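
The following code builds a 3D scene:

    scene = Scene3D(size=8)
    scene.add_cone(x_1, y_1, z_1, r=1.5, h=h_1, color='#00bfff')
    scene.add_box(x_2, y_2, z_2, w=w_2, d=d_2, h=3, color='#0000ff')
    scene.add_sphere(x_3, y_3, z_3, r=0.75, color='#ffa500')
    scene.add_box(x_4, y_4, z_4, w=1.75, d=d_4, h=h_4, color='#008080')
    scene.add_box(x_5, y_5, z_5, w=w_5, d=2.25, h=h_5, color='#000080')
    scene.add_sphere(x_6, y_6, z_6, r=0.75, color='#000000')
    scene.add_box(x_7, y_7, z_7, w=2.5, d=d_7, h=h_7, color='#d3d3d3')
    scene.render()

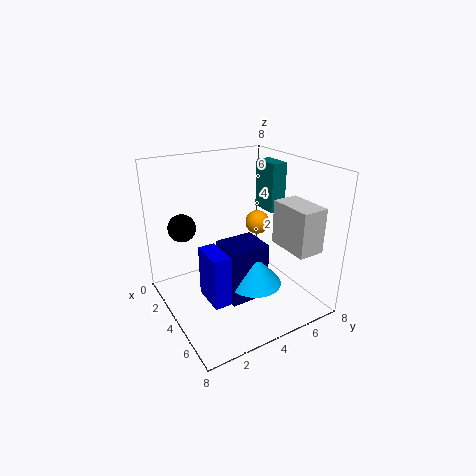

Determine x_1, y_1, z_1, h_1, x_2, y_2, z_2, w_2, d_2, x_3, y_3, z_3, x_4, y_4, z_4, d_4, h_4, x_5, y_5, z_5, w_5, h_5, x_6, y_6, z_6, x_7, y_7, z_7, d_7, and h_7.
x_1 = 5; y_1 = 4.5; z_1 = 1.5; h_1 = 1.75; x_2 = 3; y_2 = 2; z_2 = 0.5; w_2 = 2; d_2 = 1; x_3 = 2.25; y_3 = 6.5; z_3 = 3.75; x_4 = 1.25; y_4 = 7; z_4 = 4.5; d_4 = 1; h_4 = 3; x_5 = 3.25; y_5 = 3; z_5 = 0.5; w_5 = 2; h_5 = 3.25; x_6 = 2.75; y_6 = 1.25; z_6 = 4.75; x_7 = 4.5; y_7 = 6; z_7 = 3.5; d_7 = 1.5; h_7 = 2.5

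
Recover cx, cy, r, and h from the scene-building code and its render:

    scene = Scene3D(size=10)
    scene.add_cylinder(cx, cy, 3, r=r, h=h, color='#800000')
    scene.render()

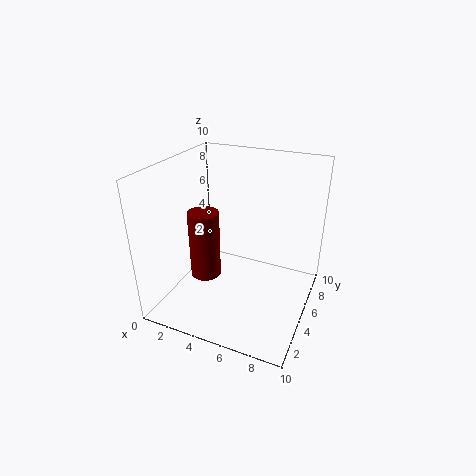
cx = 3.5
cy = 3
r = 1
h = 4.5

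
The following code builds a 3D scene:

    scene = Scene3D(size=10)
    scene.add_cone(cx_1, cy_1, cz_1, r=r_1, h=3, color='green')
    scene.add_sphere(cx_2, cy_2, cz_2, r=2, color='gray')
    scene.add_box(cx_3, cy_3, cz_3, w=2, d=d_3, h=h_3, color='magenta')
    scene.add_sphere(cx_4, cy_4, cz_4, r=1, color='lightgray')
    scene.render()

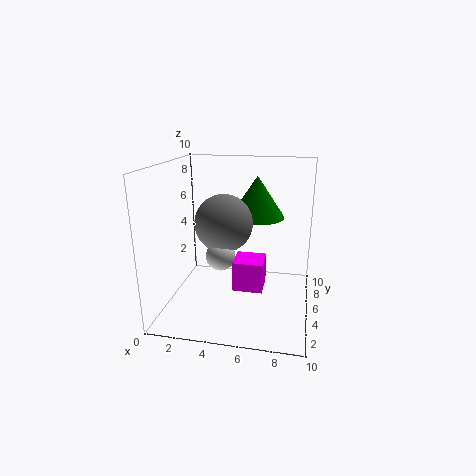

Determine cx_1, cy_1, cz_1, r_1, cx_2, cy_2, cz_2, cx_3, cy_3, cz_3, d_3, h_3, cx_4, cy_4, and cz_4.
cx_1 = 6
cy_1 = 7
cz_1 = 6
r_1 = 2
cx_2 = 4
cy_2 = 5
cz_2 = 6
cx_3 = 5
cy_3 = 3
cz_3 = 2
d_3 = 2
h_3 = 2
cx_4 = 4
cy_4 = 4
cz_4 = 4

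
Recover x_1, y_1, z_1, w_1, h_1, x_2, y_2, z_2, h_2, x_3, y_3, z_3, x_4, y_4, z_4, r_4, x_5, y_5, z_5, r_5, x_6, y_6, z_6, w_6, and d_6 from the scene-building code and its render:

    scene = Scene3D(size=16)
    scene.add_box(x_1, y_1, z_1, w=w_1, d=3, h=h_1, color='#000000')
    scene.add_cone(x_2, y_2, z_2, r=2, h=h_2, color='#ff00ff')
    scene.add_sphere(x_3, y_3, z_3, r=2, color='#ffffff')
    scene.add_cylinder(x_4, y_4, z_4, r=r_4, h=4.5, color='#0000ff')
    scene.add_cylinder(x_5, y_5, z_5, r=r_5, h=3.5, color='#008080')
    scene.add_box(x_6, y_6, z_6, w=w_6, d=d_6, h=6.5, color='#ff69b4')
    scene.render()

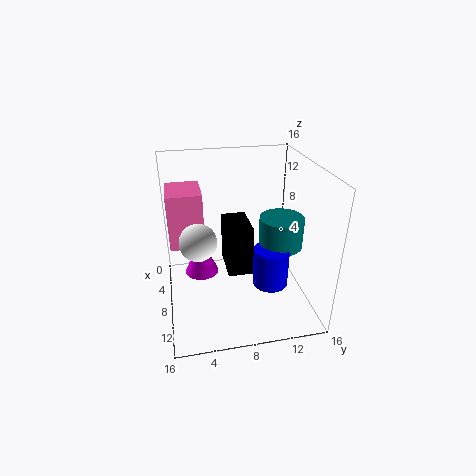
x_1 = 2.5; y_1 = 7; z_1 = 2.5; w_1 = 5; h_1 = 6; x_2 = 5.5; y_2 = 4; z_2 = 2.5; h_2 = 4.5; x_3 = 9; y_3 = 3.5; z_3 = 8.5; x_4 = 9.5; y_4 = 11.5; z_4 = 2.5; r_4 = 2; x_5 = 8; y_5 = 13; z_5 = 6.5; r_5 = 2.5; x_6 = 1; y_6 = 0.5; z_6 = 6; w_6 = 5; d_6 = 4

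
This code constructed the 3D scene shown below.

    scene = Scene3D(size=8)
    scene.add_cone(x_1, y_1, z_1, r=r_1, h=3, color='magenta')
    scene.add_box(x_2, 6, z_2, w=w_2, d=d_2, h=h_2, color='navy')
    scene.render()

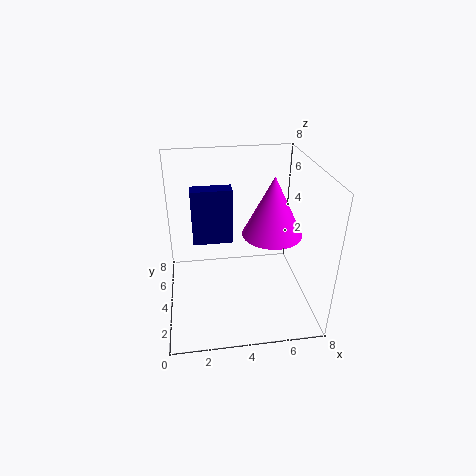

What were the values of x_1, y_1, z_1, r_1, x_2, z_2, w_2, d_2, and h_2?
x_1 = 5.5, y_1 = 2.5, z_1 = 5, r_1 = 1.5, x_2 = 1.5, z_2 = 2.5, w_2 = 2.5, d_2 = 1, h_2 = 3.5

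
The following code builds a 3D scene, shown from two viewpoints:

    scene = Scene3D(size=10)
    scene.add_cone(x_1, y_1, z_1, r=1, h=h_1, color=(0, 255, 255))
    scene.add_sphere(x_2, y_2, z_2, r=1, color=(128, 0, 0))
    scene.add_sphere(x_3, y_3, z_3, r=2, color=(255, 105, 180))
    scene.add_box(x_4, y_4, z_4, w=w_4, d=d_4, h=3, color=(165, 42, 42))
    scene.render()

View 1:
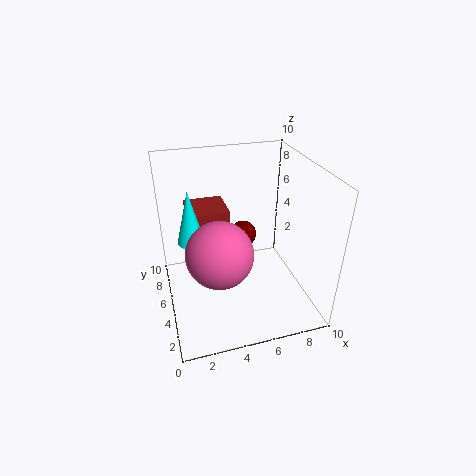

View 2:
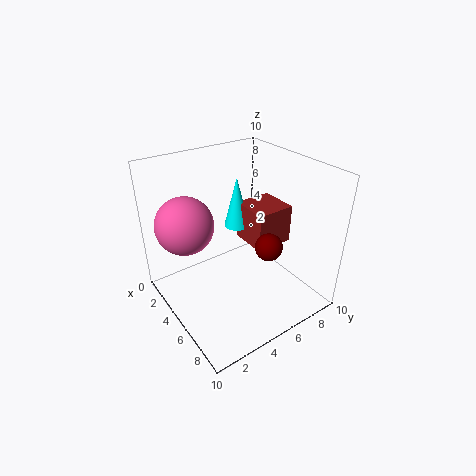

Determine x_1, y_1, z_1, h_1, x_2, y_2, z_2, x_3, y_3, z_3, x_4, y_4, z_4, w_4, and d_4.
x_1 = 2, y_1 = 7, z_1 = 4, h_1 = 4, x_2 = 6, y_2 = 7, z_2 = 4, x_3 = 3, y_3 = 2, z_3 = 6, x_4 = 2, y_4 = 7, z_4 = 3, w_4 = 3, d_4 = 3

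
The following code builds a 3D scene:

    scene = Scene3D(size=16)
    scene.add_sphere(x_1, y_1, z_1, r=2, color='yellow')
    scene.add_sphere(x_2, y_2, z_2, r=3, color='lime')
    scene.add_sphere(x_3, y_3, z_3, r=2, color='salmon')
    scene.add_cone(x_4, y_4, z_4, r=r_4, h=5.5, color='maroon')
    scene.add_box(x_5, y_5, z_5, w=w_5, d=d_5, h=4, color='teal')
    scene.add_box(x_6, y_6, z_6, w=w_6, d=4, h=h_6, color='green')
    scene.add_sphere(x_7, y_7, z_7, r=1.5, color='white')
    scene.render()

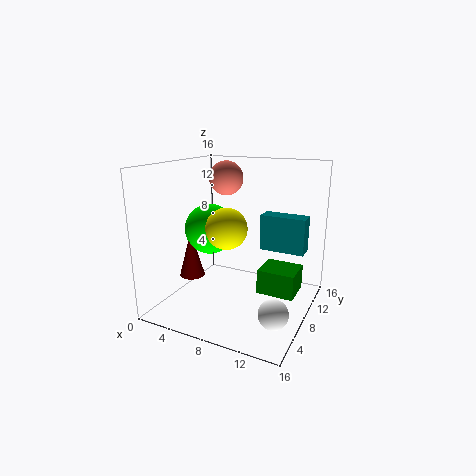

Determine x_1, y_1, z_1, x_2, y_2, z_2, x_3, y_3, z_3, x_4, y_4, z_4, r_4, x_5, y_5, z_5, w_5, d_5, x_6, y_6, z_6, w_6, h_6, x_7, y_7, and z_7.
x_1 = 9
y_1 = 3.5
z_1 = 10.5
x_2 = 3.5
y_2 = 9.5
z_2 = 8
x_3 = 5
y_3 = 11
z_3 = 14
x_4 = 2
y_4 = 7.5
z_4 = 2.5
r_4 = 1.5
x_5 = 10
y_5 = 9.5
z_5 = 6.5
w_5 = 5
d_5 = 2
x_6 = 9.5
y_6 = 10
z_6 = 0.5
w_6 = 4.5
h_6 = 3
x_7 = 14
y_7 = 3.5
z_7 = 2.5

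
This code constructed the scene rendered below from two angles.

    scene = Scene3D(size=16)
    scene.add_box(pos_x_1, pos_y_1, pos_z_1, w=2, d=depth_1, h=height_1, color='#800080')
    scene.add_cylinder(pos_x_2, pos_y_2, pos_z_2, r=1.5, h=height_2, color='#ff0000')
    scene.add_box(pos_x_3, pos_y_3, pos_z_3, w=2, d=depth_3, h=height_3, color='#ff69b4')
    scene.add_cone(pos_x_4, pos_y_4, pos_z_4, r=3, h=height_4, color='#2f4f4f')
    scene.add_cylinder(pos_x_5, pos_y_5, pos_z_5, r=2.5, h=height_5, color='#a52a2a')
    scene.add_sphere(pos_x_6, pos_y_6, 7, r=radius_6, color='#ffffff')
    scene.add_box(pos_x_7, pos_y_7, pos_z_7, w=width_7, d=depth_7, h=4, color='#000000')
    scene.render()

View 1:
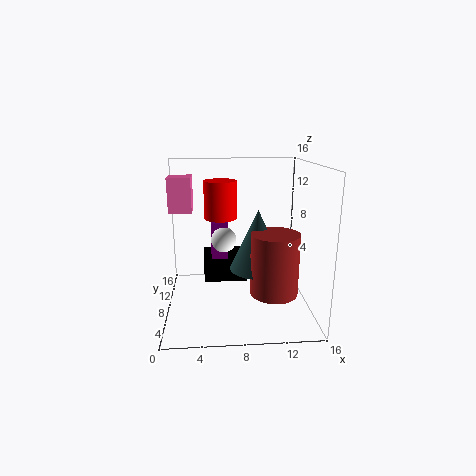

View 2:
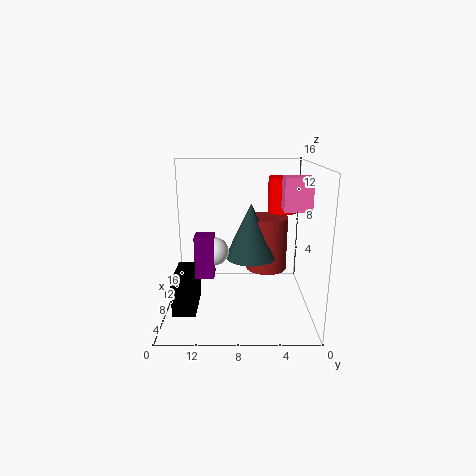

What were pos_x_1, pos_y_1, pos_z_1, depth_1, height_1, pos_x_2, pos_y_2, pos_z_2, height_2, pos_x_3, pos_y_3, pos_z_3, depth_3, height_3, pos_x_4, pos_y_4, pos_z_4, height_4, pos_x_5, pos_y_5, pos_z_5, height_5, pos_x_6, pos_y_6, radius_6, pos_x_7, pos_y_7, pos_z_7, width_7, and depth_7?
pos_x_1 = 5; pos_y_1 = 10.5; pos_z_1 = 4.5; depth_1 = 2; height_1 = 4.5; pos_x_2 = 6; pos_y_2 = 3.5; pos_z_2 = 11.5; height_2 = 3.5; pos_x_3 = 1.5; pos_y_3 = 1.5; pos_z_3 = 12.5; depth_3 = 2.5; height_3 = 3; pos_x_4 = 10; pos_y_4 = 6.5; pos_z_4 = 5; height_4 = 6.5; pos_x_5 = 11.5; pos_y_5 = 4.5; pos_z_5 = 3; height_5 = 6.5; pos_x_6 = 6.5; pos_y_6 = 10.5; radius_6 = 1.5; pos_x_7 = 4; pos_y_7 = 12.5; pos_z_7 = 0.5; width_7 = 5.5; depth_7 = 2.5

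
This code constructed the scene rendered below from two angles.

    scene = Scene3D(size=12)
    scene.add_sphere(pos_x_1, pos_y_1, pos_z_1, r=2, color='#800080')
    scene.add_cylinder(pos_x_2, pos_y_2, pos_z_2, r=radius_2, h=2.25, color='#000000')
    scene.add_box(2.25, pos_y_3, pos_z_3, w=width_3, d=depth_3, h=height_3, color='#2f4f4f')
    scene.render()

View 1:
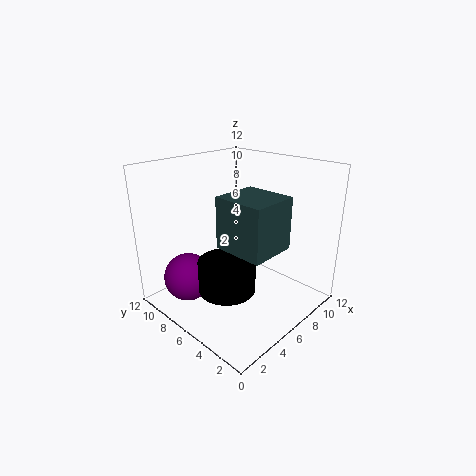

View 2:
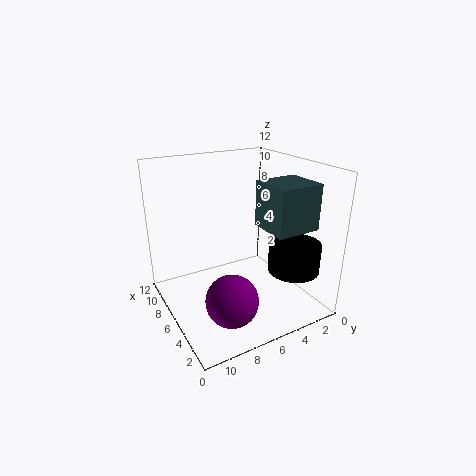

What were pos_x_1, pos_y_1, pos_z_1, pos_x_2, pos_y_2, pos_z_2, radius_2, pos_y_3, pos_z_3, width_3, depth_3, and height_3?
pos_x_1 = 2.5; pos_y_1 = 8.5; pos_z_1 = 2.75; pos_x_2 = 2; pos_y_2 = 3.25; pos_z_2 = 4.25; radius_2 = 2; pos_y_3 = 0.75; pos_z_3 = 7; width_3 = 3.5; depth_3 = 3.75; height_3 = 3.75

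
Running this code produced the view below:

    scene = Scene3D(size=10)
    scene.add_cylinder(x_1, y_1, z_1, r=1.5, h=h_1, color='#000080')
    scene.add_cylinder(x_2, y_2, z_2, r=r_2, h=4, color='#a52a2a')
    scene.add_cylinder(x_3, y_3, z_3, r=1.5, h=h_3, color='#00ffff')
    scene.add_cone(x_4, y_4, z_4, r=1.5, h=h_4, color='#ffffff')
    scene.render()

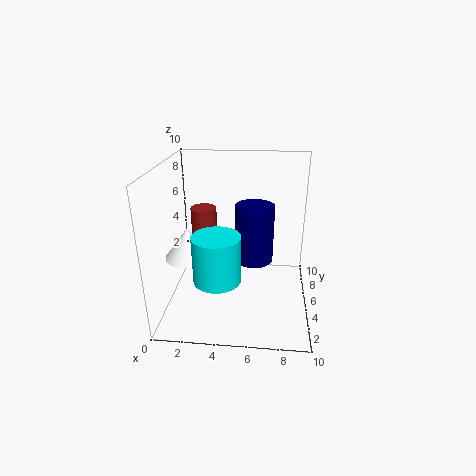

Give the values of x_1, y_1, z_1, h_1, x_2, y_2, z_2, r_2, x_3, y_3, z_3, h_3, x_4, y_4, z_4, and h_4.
x_1 = 6, y_1 = 7.5, z_1 = 2, h_1 = 4.5, x_2 = 2, y_2 = 8, z_2 = 2, r_2 = 1, x_3 = 4, y_3 = 2, z_3 = 3.5, h_3 = 3, x_4 = 2, y_4 = 3, z_4 = 4.5, h_4 = 2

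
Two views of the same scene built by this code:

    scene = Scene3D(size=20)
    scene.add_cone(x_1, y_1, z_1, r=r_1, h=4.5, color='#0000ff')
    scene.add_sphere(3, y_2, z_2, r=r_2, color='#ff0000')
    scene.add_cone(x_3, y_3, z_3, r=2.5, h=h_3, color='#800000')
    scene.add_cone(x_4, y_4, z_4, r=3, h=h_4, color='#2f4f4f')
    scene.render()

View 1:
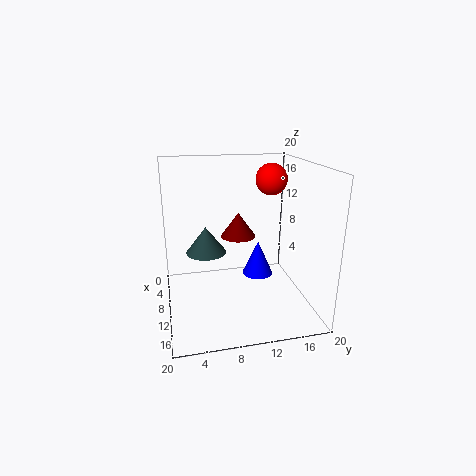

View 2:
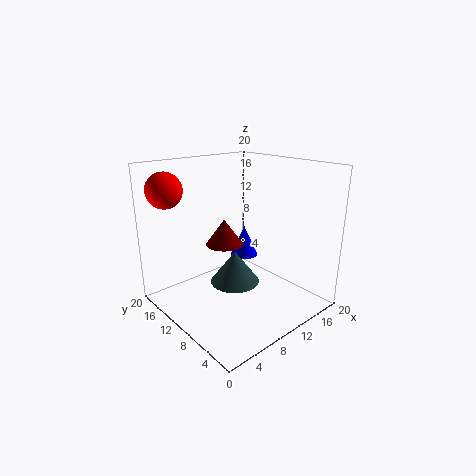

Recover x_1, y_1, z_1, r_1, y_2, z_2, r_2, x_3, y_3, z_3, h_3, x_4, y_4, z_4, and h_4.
x_1 = 13
y_1 = 12
z_1 = 6
r_1 = 2
y_2 = 17
z_2 = 16.5
r_2 = 2.5
x_3 = 8
y_3 = 10.5
z_3 = 9.5
h_3 = 3.5
x_4 = 6
y_4 = 6
z_4 = 6.5
h_4 = 4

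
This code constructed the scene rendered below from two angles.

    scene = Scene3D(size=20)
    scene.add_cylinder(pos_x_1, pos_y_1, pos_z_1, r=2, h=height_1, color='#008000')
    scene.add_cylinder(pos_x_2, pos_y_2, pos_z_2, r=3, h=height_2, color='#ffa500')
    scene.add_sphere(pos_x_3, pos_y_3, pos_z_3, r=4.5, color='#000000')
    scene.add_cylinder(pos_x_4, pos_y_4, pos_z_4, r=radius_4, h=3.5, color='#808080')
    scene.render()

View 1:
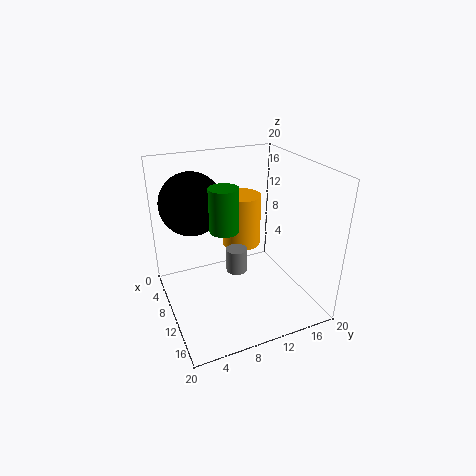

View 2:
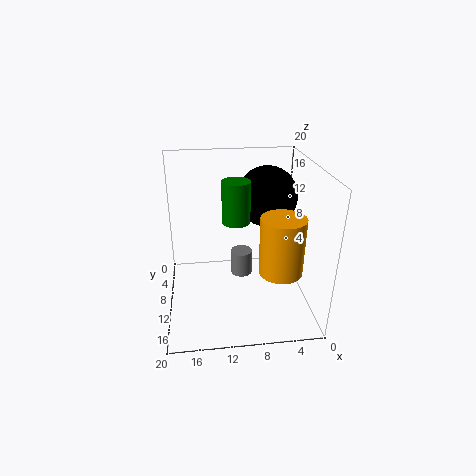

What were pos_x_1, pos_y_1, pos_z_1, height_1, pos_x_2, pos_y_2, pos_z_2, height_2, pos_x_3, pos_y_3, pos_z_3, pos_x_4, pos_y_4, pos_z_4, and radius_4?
pos_x_1 = 10; pos_y_1 = 8; pos_z_1 = 11.5; height_1 = 6; pos_x_2 = 4.5; pos_y_2 = 13; pos_z_2 = 6; height_2 = 8; pos_x_3 = 5; pos_y_3 = 5; pos_z_3 = 14; pos_x_4 = 9.5; pos_y_4 = 10; pos_z_4 = 4.5; radius_4 = 1.5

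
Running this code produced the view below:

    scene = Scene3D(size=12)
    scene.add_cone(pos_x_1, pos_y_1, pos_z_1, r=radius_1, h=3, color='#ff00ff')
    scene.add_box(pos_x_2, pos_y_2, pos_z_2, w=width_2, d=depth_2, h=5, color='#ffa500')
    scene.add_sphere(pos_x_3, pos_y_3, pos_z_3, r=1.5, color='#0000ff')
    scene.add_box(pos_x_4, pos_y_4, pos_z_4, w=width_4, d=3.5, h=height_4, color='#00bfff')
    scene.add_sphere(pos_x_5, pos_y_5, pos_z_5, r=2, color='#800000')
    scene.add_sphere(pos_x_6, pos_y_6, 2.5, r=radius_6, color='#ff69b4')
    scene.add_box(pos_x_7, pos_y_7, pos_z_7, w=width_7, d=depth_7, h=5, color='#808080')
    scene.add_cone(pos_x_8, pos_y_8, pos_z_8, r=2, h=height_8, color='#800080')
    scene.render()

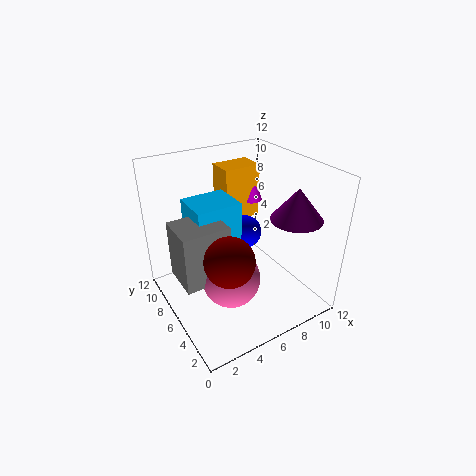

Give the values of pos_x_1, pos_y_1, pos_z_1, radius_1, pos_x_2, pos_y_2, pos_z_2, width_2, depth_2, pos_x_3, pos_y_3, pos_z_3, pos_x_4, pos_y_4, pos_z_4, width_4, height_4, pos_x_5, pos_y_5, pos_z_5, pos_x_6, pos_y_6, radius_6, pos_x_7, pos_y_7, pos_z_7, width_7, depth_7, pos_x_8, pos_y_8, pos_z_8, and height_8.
pos_x_1 = 10; pos_y_1 = 10; pos_z_1 = 7; radius_1 = 1; pos_x_2 = 7; pos_y_2 = 9.5; pos_z_2 = 5.5; width_2 = 3.5; depth_2 = 2.5; pos_x_3 = 8; pos_y_3 = 8; pos_z_3 = 5; pos_x_4 = 3; pos_y_4 = 7; pos_z_4 = 3; width_4 = 4; height_4 = 5.5; pos_x_5 = 4; pos_y_5 = 4; pos_z_5 = 5.5; pos_x_6 = 5; pos_y_6 = 5.5; radius_6 = 2.5; pos_x_7 = 1; pos_y_7 = 5.5; pos_z_7 = 2.5; width_7 = 4; depth_7 = 3.5; pos_x_8 = 9; pos_y_8 = 2.5; pos_z_8 = 8.5; height_8 = 2.5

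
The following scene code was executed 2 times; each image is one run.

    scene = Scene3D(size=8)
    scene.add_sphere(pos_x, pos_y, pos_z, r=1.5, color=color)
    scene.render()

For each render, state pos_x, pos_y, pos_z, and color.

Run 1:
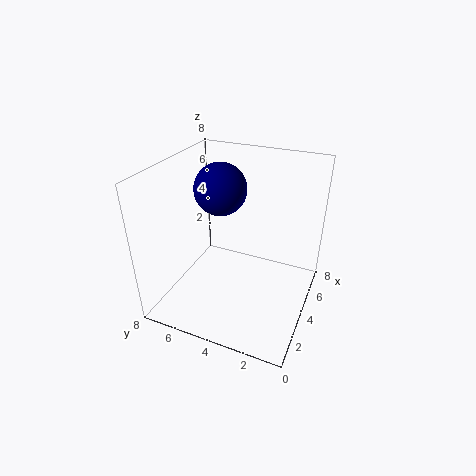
pos_x = 5, pos_y = 5.5, pos_z = 6.25, color = 'navy'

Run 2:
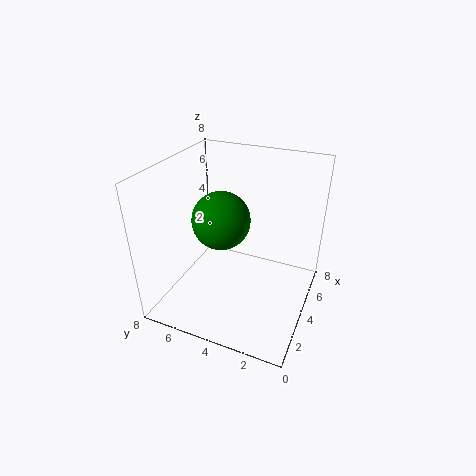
pos_x = 3, pos_y = 4.5, pos_z = 5.5, color = 'green'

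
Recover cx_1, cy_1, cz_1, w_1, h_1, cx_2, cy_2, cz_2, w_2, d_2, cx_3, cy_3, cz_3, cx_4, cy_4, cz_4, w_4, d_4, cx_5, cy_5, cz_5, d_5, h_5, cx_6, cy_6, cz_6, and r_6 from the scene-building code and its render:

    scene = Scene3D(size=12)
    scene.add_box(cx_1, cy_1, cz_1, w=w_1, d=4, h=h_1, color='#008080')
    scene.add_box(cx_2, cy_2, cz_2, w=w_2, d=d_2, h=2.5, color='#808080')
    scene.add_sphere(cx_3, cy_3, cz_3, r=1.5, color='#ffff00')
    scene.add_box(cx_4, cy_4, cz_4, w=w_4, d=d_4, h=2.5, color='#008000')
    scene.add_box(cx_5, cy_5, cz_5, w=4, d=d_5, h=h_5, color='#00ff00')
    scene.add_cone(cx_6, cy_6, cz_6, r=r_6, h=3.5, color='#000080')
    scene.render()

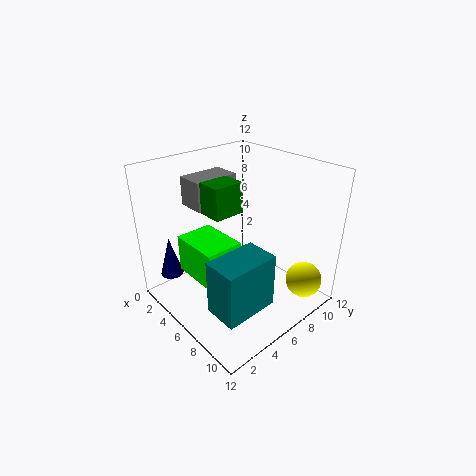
cx_1 = 9
cy_1 = 0.5
cz_1 = 3.5
w_1 = 2.5
h_1 = 4
cx_2 = 1
cy_2 = 4
cz_2 = 8
w_2 = 2.5
d_2 = 4
cx_3 = 10.5
cy_3 = 9.5
cz_3 = 2.5
cx_4 = 4.5
cy_4 = 3.5
cz_4 = 8.5
w_4 = 2
d_4 = 2.5
cx_5 = 4
cy_5 = 1.5
cz_5 = 4
d_5 = 3
h_5 = 3
cx_6 = 1.5
cy_6 = 2
cz_6 = 2
r_6 = 1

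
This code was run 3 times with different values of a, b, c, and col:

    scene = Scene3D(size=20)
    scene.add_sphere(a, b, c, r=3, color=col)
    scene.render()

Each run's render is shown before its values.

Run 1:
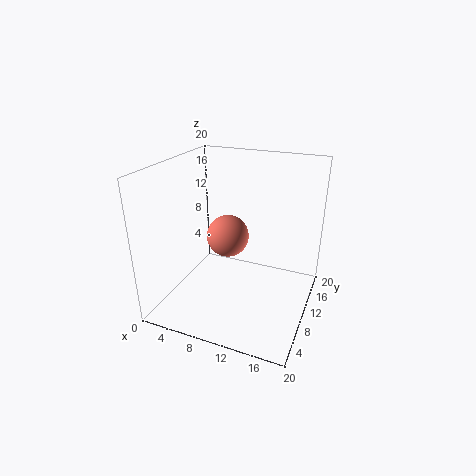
a = 8; b = 11; c = 9.5; col = 'salmon'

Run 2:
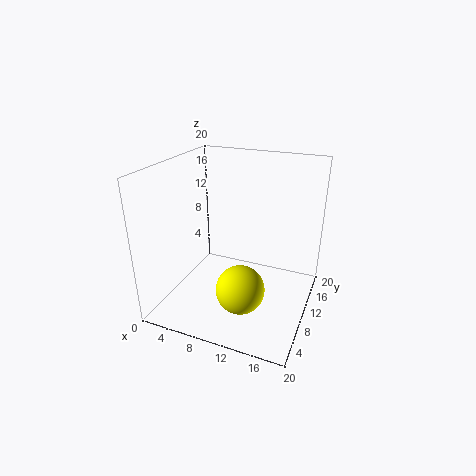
a = 13; b = 3.5; c = 6.5; col = 'yellow'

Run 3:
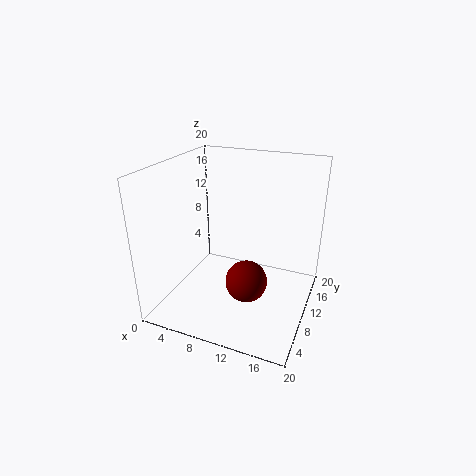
a = 11.5; b = 9.5; c = 3.5; col = 'maroon'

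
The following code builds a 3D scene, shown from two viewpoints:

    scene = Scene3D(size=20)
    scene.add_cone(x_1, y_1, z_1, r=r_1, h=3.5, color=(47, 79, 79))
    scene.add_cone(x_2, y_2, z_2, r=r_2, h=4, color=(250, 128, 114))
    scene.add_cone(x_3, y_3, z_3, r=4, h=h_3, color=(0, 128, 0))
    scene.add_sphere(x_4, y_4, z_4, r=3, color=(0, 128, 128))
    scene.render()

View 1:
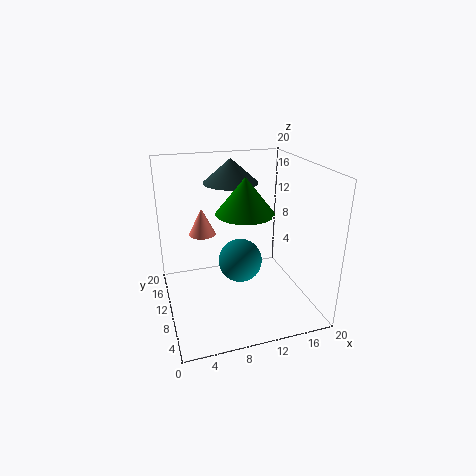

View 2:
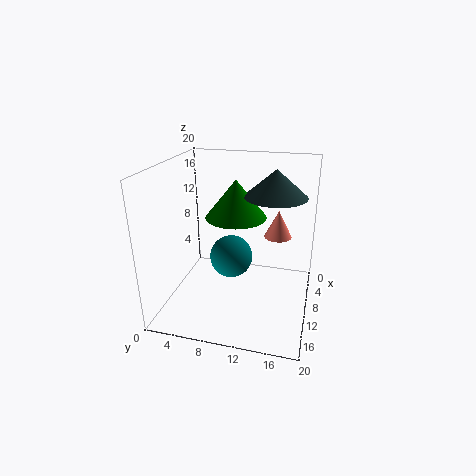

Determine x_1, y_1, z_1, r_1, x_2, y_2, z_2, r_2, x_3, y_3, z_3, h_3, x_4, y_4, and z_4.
x_1 = 10.5
y_1 = 15
z_1 = 16.5
r_1 = 4
x_2 = 6
y_2 = 15
z_2 = 9
r_2 = 2
x_3 = 11
y_3 = 10
z_3 = 13.5
h_3 = 5
x_4 = 10
y_4 = 9
z_4 = 7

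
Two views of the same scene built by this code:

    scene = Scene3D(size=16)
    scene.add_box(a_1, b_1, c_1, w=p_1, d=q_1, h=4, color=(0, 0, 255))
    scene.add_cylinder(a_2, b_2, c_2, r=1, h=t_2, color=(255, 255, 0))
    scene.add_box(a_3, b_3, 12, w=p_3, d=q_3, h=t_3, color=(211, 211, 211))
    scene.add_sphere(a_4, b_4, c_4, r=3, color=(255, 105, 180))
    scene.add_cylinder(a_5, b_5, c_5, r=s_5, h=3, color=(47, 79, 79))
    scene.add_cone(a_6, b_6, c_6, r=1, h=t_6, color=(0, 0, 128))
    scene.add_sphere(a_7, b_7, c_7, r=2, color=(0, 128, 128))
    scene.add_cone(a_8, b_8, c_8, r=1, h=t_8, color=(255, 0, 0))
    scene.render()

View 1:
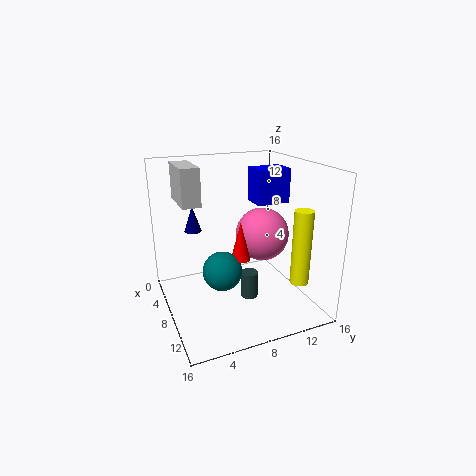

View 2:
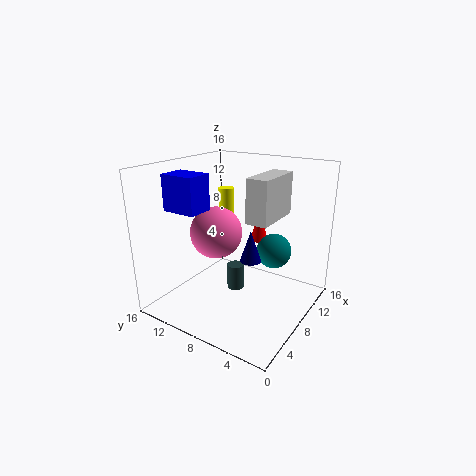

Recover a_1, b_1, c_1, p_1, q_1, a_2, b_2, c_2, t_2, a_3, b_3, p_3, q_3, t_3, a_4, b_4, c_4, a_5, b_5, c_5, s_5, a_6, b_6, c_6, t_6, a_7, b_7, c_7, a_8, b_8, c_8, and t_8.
a_1 = 4; b_1 = 11; c_1 = 11; p_1 = 3; q_1 = 4; a_2 = 13; b_2 = 13; c_2 = 4; t_2 = 8; a_3 = 3; b_3 = 2; p_3 = 5; q_3 = 2; t_3 = 4; a_4 = 8; b_4 = 11; c_4 = 8; a_5 = 9; b_5 = 9; c_5 = 1; s_5 = 1; a_6 = 4; b_6 = 4; c_6 = 8; t_6 = 3; a_7 = 11; b_7 = 5; c_7 = 6; a_8 = 11; b_8 = 7; c_8 = 7; t_8 = 4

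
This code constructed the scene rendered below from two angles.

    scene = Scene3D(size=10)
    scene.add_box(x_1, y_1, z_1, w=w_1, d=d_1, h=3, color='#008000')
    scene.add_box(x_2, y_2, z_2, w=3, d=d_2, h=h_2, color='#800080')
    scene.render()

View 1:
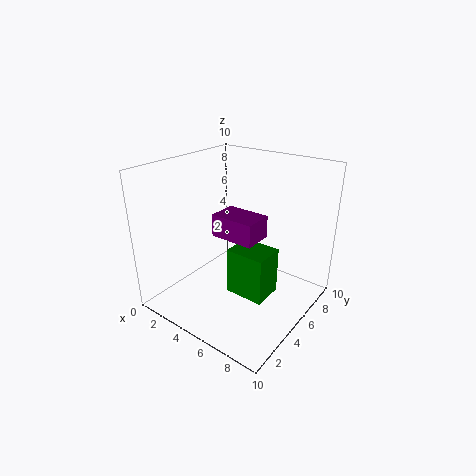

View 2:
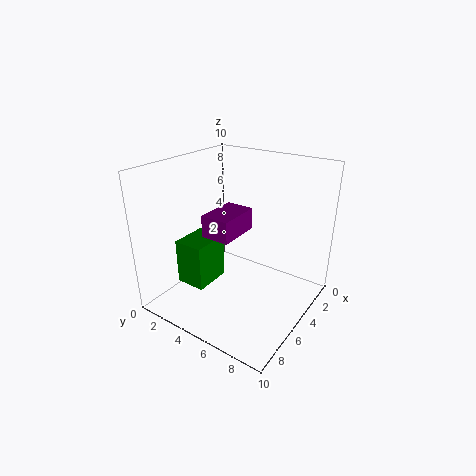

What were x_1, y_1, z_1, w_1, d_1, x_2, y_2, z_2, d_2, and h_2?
x_1 = 6; y_1 = 2.5; z_1 = 2.5; w_1 = 2.5; d_1 = 2; x_2 = 4; y_2 = 3.5; z_2 = 5.5; d_2 = 2; h_2 = 1.5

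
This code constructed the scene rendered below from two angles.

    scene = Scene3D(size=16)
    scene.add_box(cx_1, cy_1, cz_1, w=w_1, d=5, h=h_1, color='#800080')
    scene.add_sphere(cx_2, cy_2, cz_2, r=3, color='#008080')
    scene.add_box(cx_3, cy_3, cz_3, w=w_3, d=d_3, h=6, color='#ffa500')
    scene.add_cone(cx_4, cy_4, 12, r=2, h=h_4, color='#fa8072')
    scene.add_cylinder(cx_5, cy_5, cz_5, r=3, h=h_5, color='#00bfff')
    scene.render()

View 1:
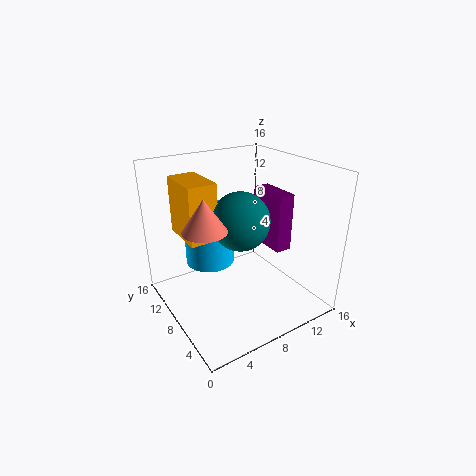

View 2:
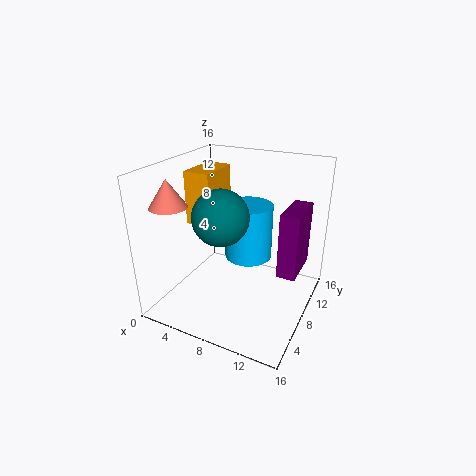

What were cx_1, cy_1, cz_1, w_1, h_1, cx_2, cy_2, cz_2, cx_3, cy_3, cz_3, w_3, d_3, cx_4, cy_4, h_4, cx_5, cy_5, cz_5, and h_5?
cx_1 = 13, cy_1 = 7, cz_1 = 5, w_1 = 2, h_1 = 7, cx_2 = 7, cy_2 = 6, cz_2 = 11, cx_3 = 2, cy_3 = 7, cz_3 = 9, w_3 = 3, d_3 = 5, cx_4 = 2, cy_4 = 4, h_4 = 3, cx_5 = 7, cy_5 = 13, cz_5 = 3, h_5 = 7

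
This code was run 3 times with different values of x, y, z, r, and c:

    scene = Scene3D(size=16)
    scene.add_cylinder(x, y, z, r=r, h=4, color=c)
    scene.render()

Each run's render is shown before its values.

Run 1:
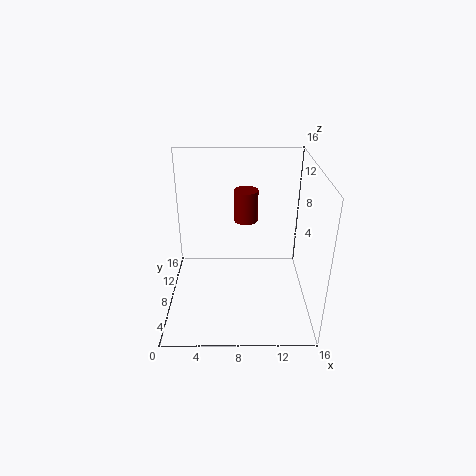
x = 9
y = 13.5
z = 7.5
r = 1.5
c = 'maroon'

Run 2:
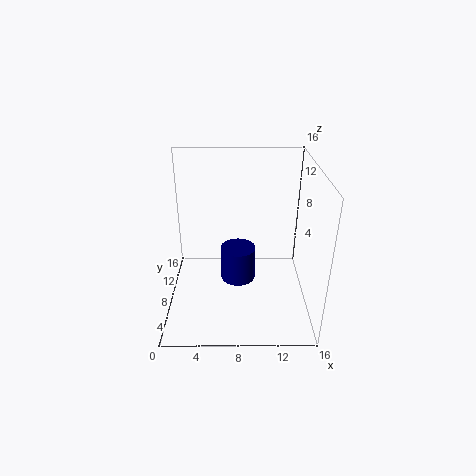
x = 8
y = 8.5
z = 2.5
r = 2
c = 'navy'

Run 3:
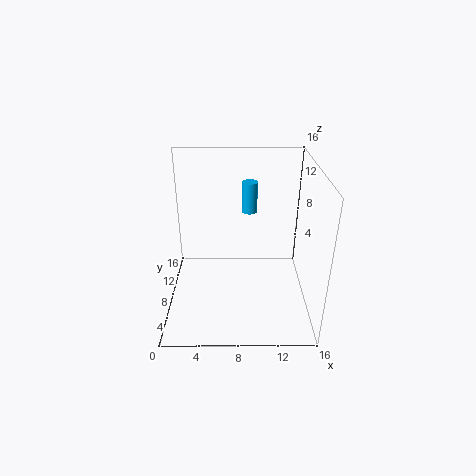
x = 9.5
y = 15
z = 8
r = 1
c = 'deepskyblue'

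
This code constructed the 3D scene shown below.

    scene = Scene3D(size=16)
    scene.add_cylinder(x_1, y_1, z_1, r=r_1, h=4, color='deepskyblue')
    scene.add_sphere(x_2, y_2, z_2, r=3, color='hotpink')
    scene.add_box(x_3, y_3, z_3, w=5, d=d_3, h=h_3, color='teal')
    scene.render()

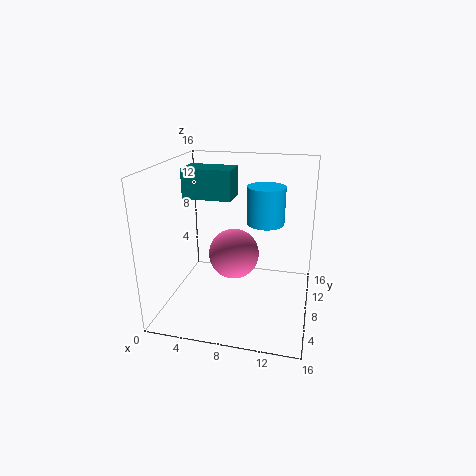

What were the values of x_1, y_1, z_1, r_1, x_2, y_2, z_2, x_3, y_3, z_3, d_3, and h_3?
x_1 = 11, y_1 = 8, z_1 = 10, r_1 = 2, x_2 = 7, y_2 = 10, z_2 = 5, x_3 = 3, y_3 = 5, z_3 = 13, d_3 = 3, h_3 = 3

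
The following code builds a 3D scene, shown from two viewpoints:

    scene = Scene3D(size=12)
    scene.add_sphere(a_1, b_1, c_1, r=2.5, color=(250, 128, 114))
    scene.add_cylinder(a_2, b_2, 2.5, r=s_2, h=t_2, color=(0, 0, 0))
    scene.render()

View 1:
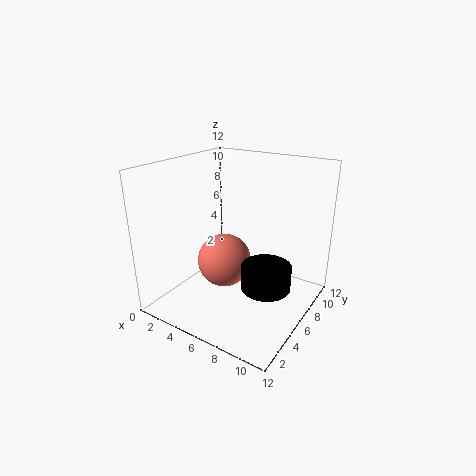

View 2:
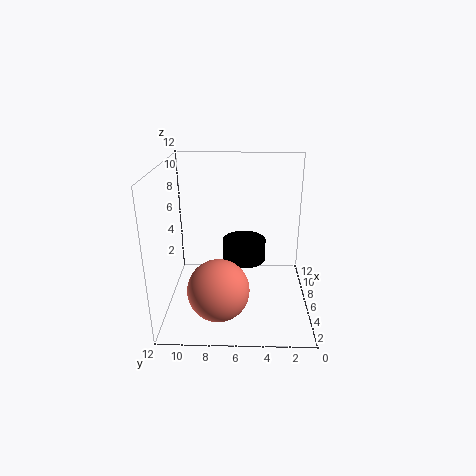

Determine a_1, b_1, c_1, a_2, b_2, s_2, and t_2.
a_1 = 3.5; b_1 = 7.5; c_1 = 2.5; a_2 = 9; b_2 = 5.5; s_2 = 2; t_2 = 2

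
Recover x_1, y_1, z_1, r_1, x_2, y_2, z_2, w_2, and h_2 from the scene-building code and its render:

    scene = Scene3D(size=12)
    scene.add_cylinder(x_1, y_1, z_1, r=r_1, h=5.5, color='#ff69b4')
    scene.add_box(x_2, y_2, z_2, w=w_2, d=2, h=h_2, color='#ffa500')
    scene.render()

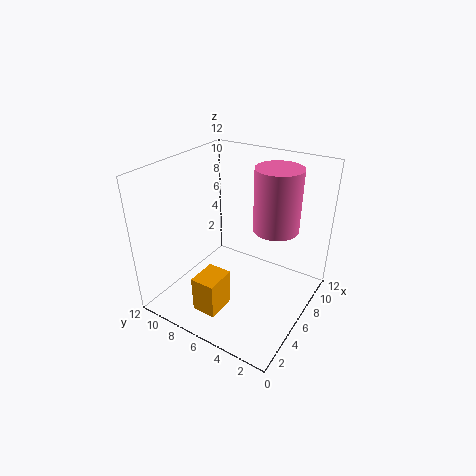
x_1 = 9
y_1 = 4
z_1 = 6
r_1 = 2
x_2 = 1.5
y_2 = 5.5
z_2 = 1
w_2 = 2.5
h_2 = 3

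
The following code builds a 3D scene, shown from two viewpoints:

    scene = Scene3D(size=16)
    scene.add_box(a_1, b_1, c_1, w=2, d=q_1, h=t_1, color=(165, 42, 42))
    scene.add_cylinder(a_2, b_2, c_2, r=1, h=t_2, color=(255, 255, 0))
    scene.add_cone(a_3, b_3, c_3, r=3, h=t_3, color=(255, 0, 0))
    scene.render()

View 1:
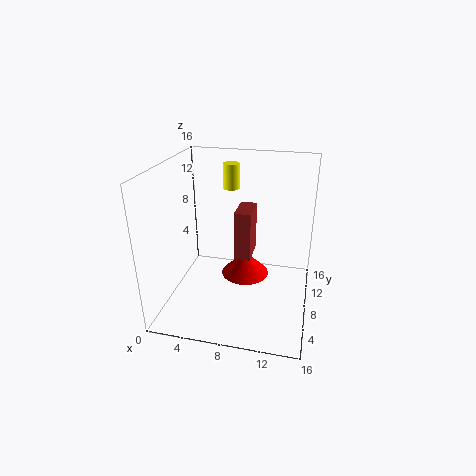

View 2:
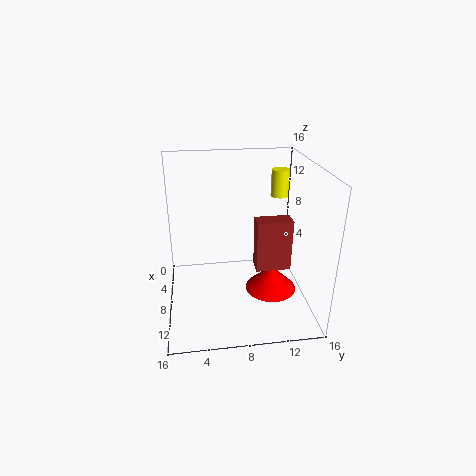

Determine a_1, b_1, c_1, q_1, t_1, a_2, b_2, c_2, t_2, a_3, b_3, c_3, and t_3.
a_1 = 7, b_1 = 10, c_1 = 4, q_1 = 4, t_1 = 6, a_2 = 6, b_2 = 13, c_2 = 12, t_2 = 3, a_3 = 8, b_3 = 12, c_3 = 1, t_3 = 3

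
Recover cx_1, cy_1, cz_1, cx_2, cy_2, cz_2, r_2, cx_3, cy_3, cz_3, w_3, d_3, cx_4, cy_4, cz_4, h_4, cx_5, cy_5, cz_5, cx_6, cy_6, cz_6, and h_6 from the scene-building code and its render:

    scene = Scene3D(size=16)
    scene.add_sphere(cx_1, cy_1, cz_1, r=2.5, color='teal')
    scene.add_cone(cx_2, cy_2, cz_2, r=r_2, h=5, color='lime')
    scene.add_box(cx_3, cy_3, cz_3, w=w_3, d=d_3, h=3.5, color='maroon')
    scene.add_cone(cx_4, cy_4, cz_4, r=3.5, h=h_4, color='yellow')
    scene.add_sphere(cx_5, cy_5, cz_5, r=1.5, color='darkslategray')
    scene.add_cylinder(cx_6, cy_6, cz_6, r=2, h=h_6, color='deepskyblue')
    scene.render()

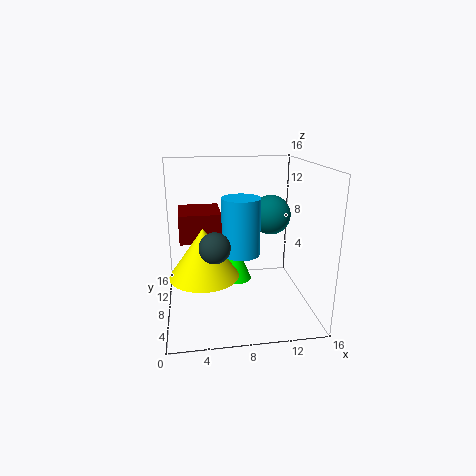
cx_1 = 13; cy_1 = 13; cz_1 = 9; cx_2 = 8.5; cy_2 = 13; cz_2 = 0.5; r_2 = 2; cx_3 = 1.5; cy_3 = 10.5; cz_3 = 6.5; w_3 = 5; d_3 = 5.5; cx_4 = 4; cy_4 = 4.5; cz_4 = 5.5; h_4 = 5; cx_5 = 5; cy_5 = 3; cz_5 = 9; cx_6 = 8; cy_6 = 6; cz_6 = 7; h_6 = 6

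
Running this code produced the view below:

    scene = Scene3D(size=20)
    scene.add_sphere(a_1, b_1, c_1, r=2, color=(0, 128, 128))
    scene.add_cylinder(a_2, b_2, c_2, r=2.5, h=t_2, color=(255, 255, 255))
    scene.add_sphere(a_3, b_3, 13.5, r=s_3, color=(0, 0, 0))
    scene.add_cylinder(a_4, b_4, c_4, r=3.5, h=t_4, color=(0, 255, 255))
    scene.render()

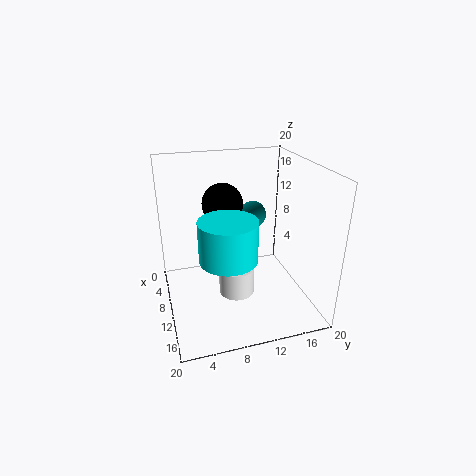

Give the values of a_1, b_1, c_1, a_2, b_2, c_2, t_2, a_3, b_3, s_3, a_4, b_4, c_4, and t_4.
a_1 = 6, b_1 = 13.5, c_1 = 11.5, a_2 = 11, b_2 = 9.5, c_2 = 2, t_2 = 4, a_3 = 5.5, b_3 = 9, s_3 = 3, a_4 = 16, b_4 = 7, c_4 = 10.5, t_4 = 5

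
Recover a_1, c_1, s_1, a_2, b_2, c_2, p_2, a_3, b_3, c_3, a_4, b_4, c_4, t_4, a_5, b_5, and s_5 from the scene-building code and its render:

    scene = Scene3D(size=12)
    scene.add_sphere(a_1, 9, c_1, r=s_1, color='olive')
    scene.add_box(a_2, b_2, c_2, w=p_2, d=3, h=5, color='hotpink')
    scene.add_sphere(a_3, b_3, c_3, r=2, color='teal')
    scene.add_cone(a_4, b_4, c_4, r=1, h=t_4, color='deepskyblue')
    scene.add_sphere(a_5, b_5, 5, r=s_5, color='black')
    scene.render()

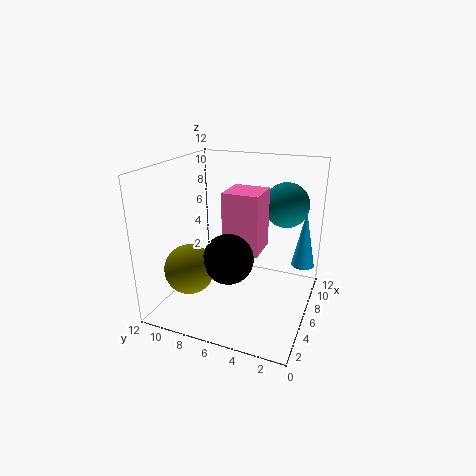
a_1 = 3, c_1 = 4, s_1 = 2, a_2 = 5, b_2 = 4, c_2 = 5, p_2 = 3, a_3 = 10, b_3 = 3, c_3 = 8, a_4 = 9, b_4 = 1, c_4 = 3, t_4 = 5, a_5 = 4, b_5 = 6, s_5 = 2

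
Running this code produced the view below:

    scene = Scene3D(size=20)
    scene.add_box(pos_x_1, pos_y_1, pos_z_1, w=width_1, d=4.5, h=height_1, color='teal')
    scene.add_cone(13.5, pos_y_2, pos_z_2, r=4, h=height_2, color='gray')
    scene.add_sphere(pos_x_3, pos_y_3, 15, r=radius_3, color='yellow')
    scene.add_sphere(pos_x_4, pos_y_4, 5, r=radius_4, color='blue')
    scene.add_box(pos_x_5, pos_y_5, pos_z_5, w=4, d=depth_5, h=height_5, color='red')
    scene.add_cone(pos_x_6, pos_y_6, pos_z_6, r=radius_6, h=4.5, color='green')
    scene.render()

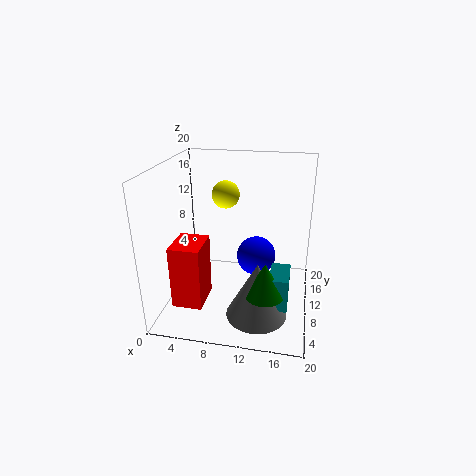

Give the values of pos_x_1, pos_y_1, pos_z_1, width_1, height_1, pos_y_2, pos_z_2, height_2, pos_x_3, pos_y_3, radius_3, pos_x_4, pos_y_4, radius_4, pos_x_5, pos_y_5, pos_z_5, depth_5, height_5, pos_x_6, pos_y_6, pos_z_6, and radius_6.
pos_x_1 = 15, pos_y_1 = 4, pos_z_1 = 3, width_1 = 2.5, height_1 = 4.5, pos_y_2 = 5, pos_z_2 = 1.5, height_2 = 7.5, pos_x_3 = 7.5, pos_y_3 = 13.5, radius_3 = 2, pos_x_4 = 12, pos_y_4 = 14.5, radius_4 = 3, pos_x_5 = 2.5, pos_y_5 = 3, pos_z_5 = 2.5, depth_5 = 5, height_5 = 8.5, pos_x_6 = 14.5, pos_y_6 = 4.5, pos_z_6 = 5, radius_6 = 2.5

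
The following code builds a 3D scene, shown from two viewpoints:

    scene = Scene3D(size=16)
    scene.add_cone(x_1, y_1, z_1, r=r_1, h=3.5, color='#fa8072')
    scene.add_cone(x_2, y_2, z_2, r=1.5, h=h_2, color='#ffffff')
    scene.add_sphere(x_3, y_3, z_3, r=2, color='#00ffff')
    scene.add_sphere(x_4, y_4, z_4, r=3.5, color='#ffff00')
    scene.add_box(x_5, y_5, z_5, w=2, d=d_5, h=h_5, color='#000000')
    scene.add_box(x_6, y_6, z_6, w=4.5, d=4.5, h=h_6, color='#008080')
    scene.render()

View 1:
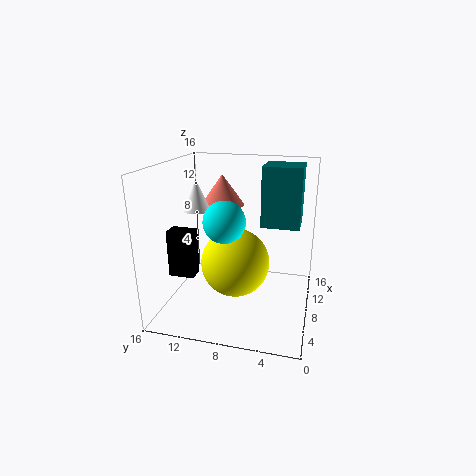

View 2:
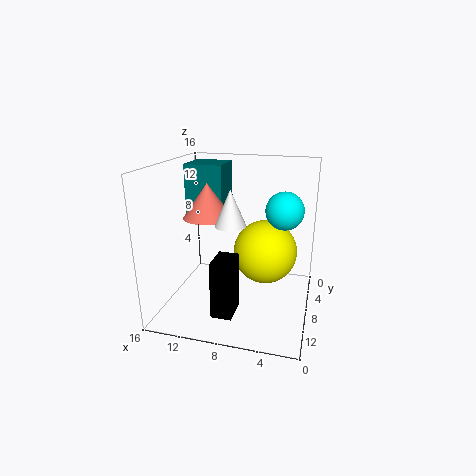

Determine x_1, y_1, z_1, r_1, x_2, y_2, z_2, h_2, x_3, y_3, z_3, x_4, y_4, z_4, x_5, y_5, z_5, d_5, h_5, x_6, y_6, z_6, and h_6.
x_1 = 10.5, y_1 = 10.5, z_1 = 11, r_1 = 2.5, x_2 = 7.5, y_2 = 12.5, z_2 = 11, h_2 = 3.5, x_3 = 3, y_3 = 8, z_3 = 11.5, x_4 = 5, y_4 = 7.5, z_4 = 6.5, x_5 = 6.5, y_5 = 13, z_5 = 3, d_5 = 3, h_5 = 5.5, x_6 = 10.5, y_6 = 1.5, z_6 = 8.5, h_6 = 7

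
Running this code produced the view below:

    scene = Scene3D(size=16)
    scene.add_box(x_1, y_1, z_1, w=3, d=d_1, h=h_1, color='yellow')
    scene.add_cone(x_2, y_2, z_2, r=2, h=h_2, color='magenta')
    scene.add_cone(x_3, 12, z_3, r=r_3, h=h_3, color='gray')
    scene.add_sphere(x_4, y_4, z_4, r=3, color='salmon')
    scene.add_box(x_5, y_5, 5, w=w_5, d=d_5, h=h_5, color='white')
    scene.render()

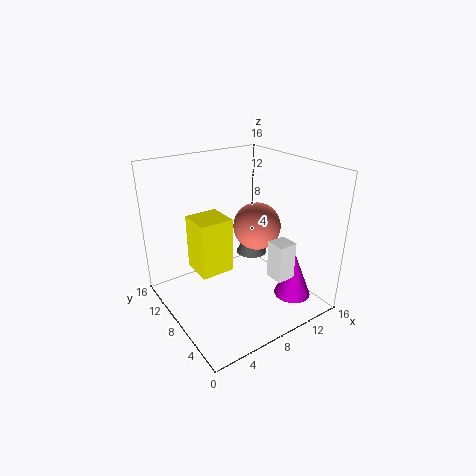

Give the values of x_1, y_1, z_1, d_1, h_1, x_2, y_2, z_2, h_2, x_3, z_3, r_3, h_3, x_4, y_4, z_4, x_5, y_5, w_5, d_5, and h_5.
x_1 = 1; y_1 = 3; z_1 = 8; d_1 = 3; h_1 = 5; x_2 = 12; y_2 = 3; z_2 = 2; h_2 = 5; x_3 = 13; z_3 = 3; r_3 = 2; h_3 = 4; x_4 = 13; y_4 = 11; z_4 = 7; x_5 = 9; y_5 = 2; w_5 = 2; d_5 = 2; h_5 = 4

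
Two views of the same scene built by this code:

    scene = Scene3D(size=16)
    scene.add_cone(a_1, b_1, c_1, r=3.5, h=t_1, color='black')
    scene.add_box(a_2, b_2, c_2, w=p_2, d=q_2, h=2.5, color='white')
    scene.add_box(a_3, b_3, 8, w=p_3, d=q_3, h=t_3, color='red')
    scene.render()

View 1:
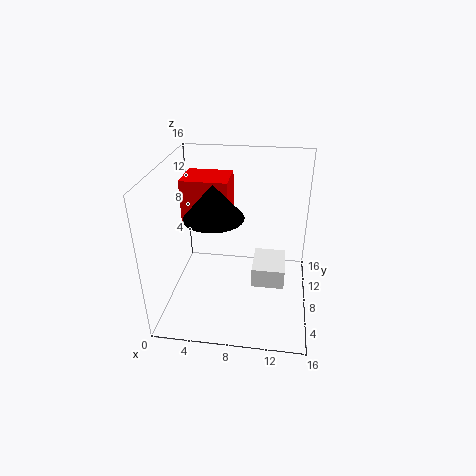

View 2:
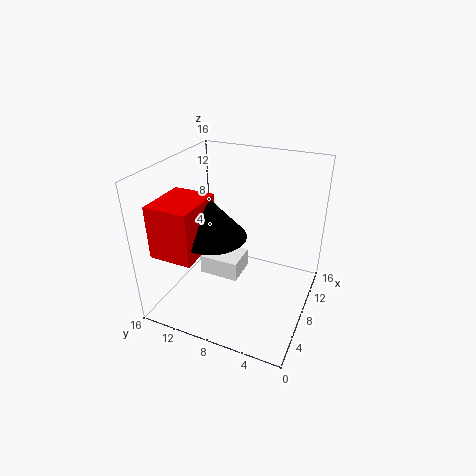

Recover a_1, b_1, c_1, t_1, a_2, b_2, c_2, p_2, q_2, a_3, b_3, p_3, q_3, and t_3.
a_1 = 5; b_1 = 9.5; c_1 = 9.5; t_1 = 4; a_2 = 9.5; b_2 = 9; c_2 = 0.5; p_2 = 4; q_2 = 5; a_3 = 1; b_3 = 10; p_3 = 5.5; q_3 = 4.5; t_3 = 5.5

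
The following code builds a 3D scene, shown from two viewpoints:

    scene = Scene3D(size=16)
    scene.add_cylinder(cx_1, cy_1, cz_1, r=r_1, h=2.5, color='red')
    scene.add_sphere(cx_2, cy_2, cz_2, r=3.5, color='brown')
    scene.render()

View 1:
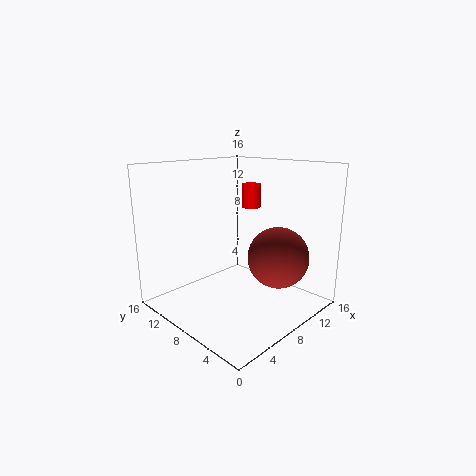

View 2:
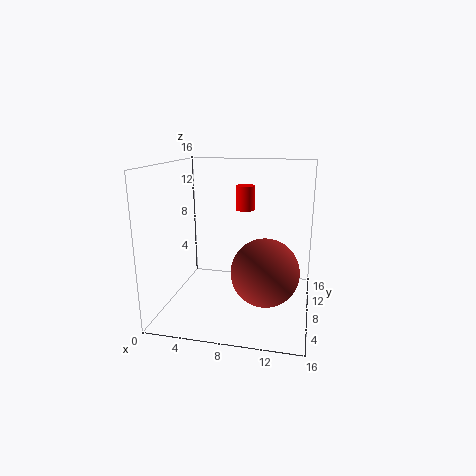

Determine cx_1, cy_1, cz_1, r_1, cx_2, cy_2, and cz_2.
cx_1 = 9
cy_1 = 7
cz_1 = 11.5
r_1 = 1
cx_2 = 11.5
cy_2 = 5
cz_2 = 5.5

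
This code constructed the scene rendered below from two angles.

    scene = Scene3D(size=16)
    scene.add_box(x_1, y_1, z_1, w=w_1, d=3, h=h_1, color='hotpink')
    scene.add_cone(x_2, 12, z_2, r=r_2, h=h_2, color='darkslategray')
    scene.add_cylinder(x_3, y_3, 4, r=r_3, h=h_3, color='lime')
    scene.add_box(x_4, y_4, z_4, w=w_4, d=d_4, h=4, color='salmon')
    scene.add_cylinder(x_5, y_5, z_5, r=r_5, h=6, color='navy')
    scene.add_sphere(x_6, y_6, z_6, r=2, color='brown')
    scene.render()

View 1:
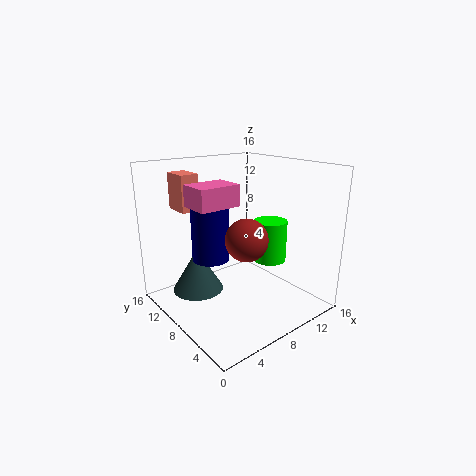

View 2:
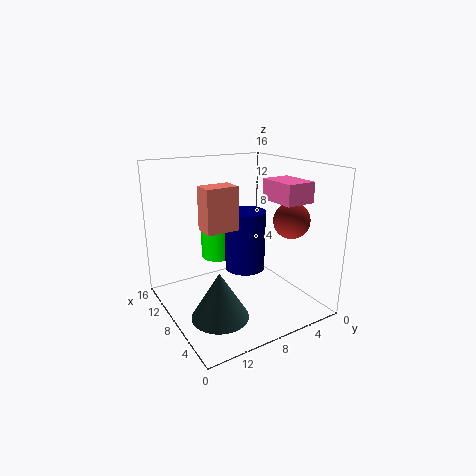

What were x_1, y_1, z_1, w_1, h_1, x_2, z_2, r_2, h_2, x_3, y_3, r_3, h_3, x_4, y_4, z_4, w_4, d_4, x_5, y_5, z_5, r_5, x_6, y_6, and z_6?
x_1 = 1
y_1 = 4
z_1 = 13
w_1 = 4
h_1 = 2
x_2 = 5
z_2 = 1
r_2 = 3
h_2 = 5
x_3 = 13
y_3 = 8
r_3 = 2
h_3 = 5
x_4 = 3
y_4 = 11
z_4 = 11
w_4 = 2
d_4 = 3
x_5 = 5
y_5 = 9
z_5 = 6
r_5 = 2
x_6 = 5
y_6 = 3
z_6 = 10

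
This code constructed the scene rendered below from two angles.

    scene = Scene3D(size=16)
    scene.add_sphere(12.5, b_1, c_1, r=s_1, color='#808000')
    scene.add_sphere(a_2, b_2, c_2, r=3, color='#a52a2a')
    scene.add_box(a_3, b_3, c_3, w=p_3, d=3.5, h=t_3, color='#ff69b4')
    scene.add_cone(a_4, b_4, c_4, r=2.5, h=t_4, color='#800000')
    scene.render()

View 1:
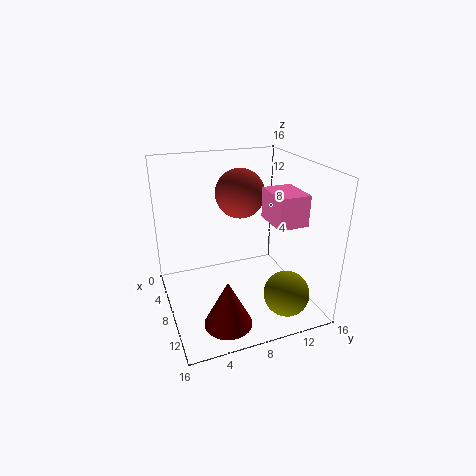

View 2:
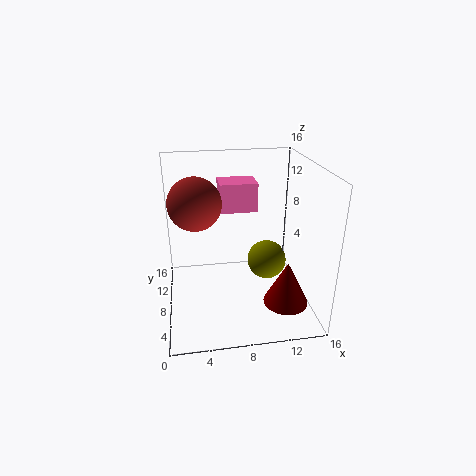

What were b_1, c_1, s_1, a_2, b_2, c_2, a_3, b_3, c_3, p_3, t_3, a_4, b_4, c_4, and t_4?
b_1 = 12
c_1 = 2.5
s_1 = 2.5
a_2 = 3.5
b_2 = 10
c_2 = 11.5
a_3 = 6.5
b_3 = 11.5
c_3 = 9.5
p_3 = 4.5
t_3 = 3.5
a_4 = 13
b_4 = 5
c_4 = 1
t_4 = 5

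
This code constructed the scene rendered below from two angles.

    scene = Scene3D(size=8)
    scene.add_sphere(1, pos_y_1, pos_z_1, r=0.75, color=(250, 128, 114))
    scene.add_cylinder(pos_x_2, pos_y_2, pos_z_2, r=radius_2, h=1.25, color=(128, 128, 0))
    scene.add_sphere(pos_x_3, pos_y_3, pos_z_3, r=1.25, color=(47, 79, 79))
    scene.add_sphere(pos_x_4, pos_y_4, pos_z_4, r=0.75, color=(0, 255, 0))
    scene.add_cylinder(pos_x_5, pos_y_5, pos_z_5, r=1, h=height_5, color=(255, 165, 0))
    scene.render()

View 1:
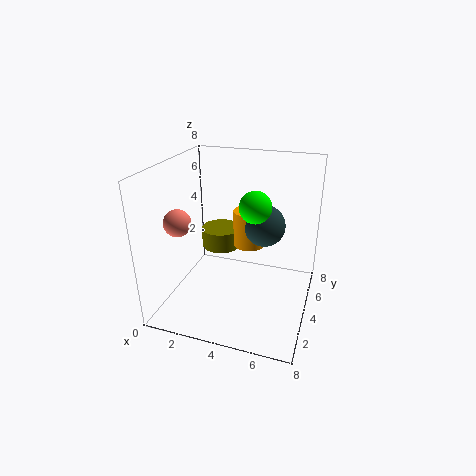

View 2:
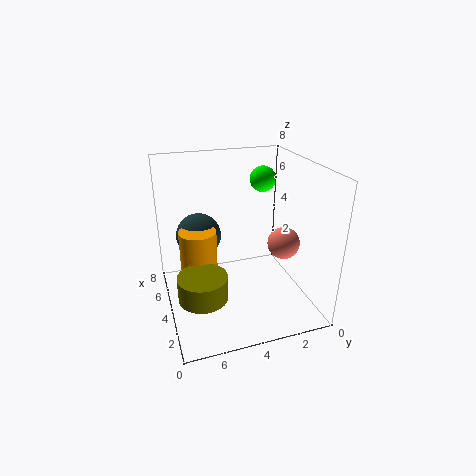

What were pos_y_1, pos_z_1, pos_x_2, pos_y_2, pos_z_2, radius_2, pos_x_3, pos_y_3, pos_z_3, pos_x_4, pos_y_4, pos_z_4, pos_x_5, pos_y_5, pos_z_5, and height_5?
pos_y_1 = 2.75, pos_z_1 = 5, pos_x_2 = 2, pos_y_2 = 6.5, pos_z_2 = 2, radius_2 = 1.25, pos_x_3 = 5, pos_y_3 = 6, pos_z_3 = 4, pos_x_4 = 5.5, pos_y_4 = 2, pos_z_4 = 6.75, pos_x_5 = 4, pos_y_5 = 6.25, pos_z_5 = 2.5, height_5 = 2.25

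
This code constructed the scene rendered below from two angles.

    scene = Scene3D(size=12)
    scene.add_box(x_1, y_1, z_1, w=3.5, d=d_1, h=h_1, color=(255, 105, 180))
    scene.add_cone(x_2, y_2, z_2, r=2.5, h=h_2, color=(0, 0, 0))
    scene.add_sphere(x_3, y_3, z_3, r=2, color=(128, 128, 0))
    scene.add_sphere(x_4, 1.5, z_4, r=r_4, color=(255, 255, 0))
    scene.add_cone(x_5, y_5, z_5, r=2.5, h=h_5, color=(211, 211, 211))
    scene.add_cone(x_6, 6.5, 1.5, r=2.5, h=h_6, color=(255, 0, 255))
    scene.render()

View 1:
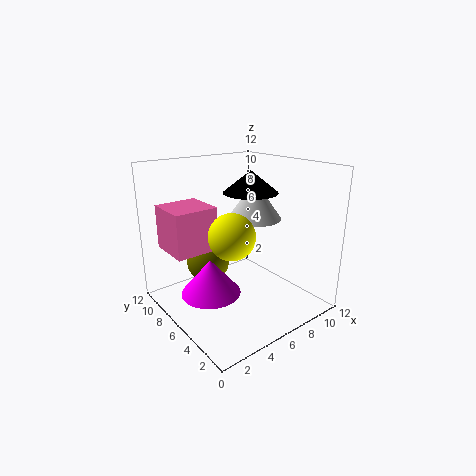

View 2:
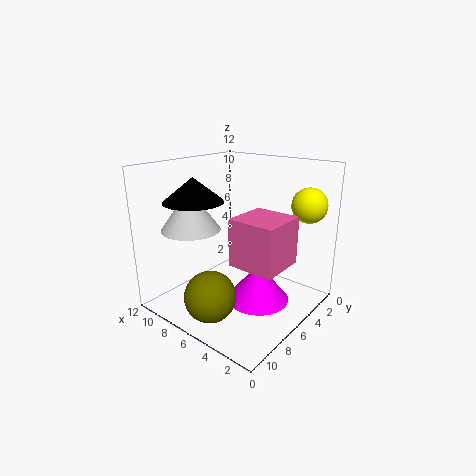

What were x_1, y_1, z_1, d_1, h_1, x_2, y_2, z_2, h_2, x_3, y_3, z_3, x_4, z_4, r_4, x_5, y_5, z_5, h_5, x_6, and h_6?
x_1 = 0.5, y_1 = 6, z_1 = 5.5, d_1 = 3.5, h_1 = 3.5, x_2 = 9, y_2 = 8, z_2 = 9, h_2 = 2, x_3 = 5.5, y_3 = 10, z_3 = 2.5, x_4 = 2, z_4 = 8.5, r_4 = 1.5, x_5 = 9.5, y_5 = 8, z_5 = 6.5, h_5 = 3.5, x_6 = 3.5, h_6 = 3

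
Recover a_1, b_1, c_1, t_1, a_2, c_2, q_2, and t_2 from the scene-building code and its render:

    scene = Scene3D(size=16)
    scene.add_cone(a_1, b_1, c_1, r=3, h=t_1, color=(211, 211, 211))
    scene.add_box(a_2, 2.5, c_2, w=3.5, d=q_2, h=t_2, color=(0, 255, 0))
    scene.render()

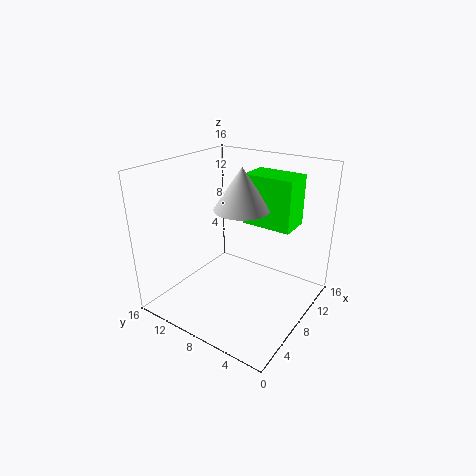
a_1 = 8; b_1 = 7.5; c_1 = 11.5; t_1 = 4.5; a_2 = 9; c_2 = 9.5; q_2 = 5.5; t_2 = 5.5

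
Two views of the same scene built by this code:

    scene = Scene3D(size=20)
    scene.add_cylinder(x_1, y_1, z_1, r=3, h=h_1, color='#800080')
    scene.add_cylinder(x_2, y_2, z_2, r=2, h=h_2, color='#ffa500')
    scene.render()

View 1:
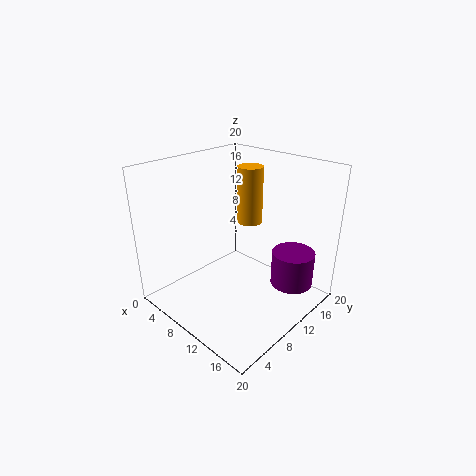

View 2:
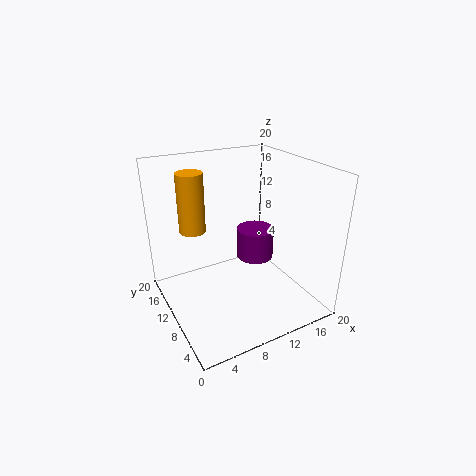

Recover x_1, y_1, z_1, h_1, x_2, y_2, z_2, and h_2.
x_1 = 16; y_1 = 15; z_1 = 3; h_1 = 5; x_2 = 6; y_2 = 17; z_2 = 9; h_2 = 9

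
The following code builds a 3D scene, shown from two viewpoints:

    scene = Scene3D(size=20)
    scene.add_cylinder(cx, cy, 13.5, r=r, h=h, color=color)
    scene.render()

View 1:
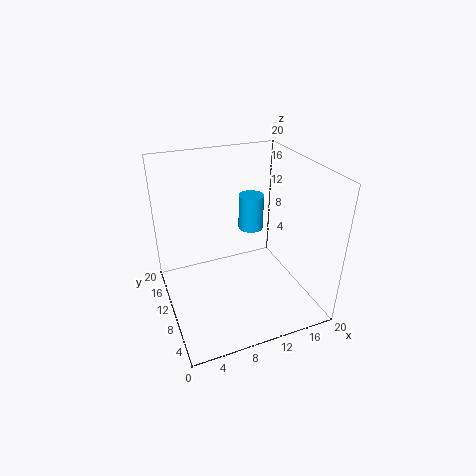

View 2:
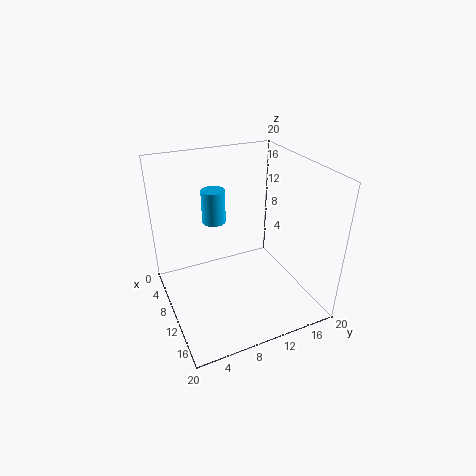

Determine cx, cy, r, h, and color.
cx = 10.25
cy = 6.5
r = 1.5
h = 4.25
color = 'deepskyblue'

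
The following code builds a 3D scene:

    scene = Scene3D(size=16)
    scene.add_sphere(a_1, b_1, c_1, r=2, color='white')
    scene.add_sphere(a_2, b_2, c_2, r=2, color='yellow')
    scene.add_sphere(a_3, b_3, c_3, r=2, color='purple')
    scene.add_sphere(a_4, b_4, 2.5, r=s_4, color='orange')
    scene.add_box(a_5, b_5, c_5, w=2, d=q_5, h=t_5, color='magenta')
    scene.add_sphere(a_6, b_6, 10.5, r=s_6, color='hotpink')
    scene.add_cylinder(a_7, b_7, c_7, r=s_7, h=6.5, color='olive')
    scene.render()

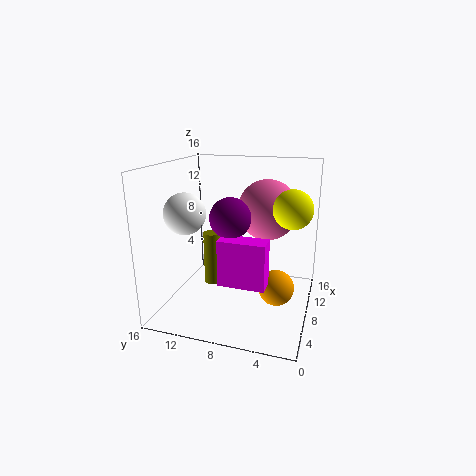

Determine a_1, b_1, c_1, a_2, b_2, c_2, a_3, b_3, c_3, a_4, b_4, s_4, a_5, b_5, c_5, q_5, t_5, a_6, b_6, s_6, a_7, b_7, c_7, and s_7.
a_1 = 2.5; b_1 = 11.5; c_1 = 12; a_2 = 7; b_2 = 2; c_2 = 12; a_3 = 4; b_3 = 7.5; c_3 = 11.5; a_4 = 8; b_4 = 3.5; s_4 = 2; a_5 = 1.5; b_5 = 3.5; c_5 = 5.5; q_5 = 4.5; t_5 = 4.5; a_6 = 11.5; b_6 = 5.5; s_6 = 3.5; a_7 = 10; b_7 = 12; c_7 = 1; s_7 = 1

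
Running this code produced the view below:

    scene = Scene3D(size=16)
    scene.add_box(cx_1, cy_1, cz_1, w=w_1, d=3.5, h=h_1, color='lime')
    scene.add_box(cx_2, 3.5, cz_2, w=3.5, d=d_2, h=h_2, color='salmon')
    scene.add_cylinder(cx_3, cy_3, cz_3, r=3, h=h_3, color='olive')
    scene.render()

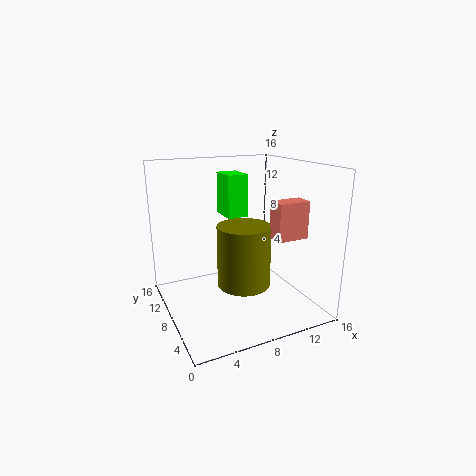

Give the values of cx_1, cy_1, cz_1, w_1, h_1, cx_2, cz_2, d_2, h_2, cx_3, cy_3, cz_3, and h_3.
cx_1 = 8
cy_1 = 10.5
cz_1 = 9.5
w_1 = 2.5
h_1 = 5
cx_2 = 10.5
cz_2 = 8.5
d_2 = 2
h_2 = 4
cx_3 = 8.5
cy_3 = 7.5
cz_3 = 2.5
h_3 = 7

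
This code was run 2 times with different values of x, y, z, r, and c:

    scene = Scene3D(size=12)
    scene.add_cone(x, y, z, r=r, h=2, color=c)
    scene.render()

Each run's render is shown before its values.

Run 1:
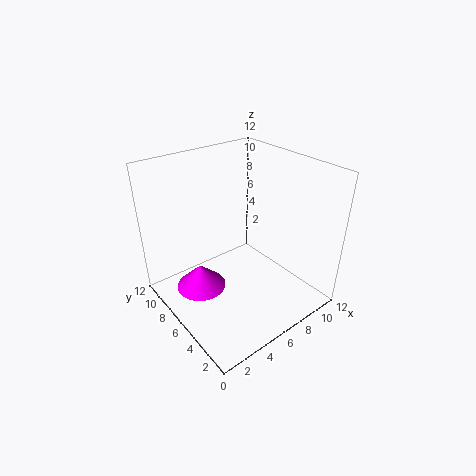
x = 2.5; y = 6.5; z = 2.5; r = 2; c = 'magenta'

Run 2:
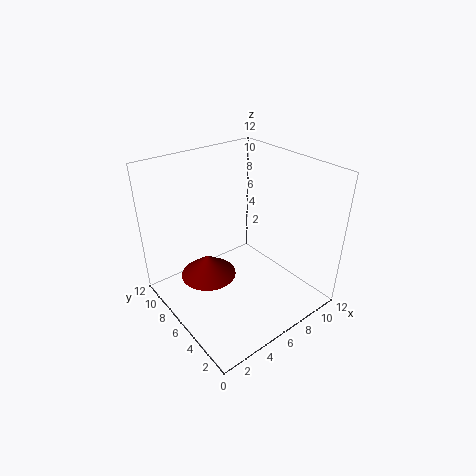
x = 4.5; y = 8.5; z = 1.5; r = 2.5; c = 'maroon'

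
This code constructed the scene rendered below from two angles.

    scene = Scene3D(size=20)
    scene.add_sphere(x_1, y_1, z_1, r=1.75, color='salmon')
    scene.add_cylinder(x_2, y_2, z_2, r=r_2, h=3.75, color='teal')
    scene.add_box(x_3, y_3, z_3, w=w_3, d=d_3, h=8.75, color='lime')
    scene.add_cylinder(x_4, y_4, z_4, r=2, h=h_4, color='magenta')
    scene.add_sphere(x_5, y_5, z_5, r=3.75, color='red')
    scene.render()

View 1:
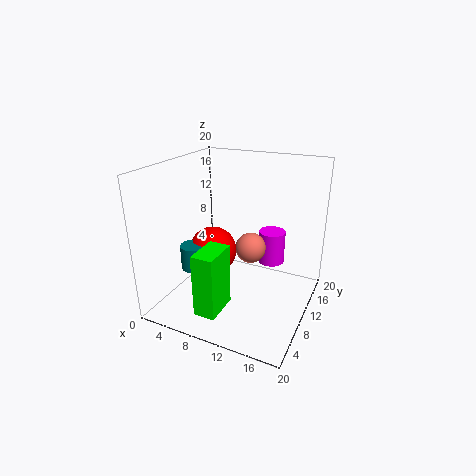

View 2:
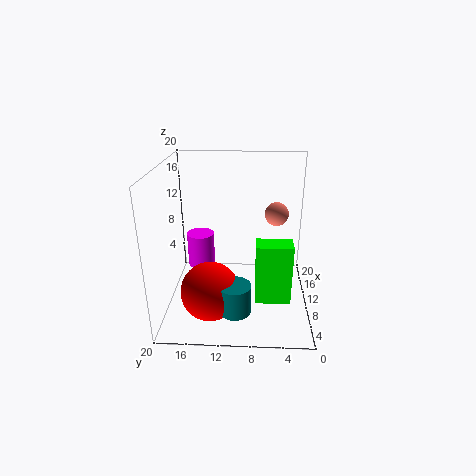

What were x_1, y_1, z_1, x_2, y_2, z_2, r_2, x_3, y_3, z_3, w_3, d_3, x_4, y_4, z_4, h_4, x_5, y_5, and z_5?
x_1 = 14.25; y_1 = 4.5; z_1 = 12; x_2 = 2.5; y_2 = 10; z_2 = 3.5; r_2 = 2; x_3 = 7; y_3 = 2.5; z_3 = 1.25; w_3 = 3; d_3 = 5; x_4 = 13; y_4 = 15.75; z_4 = 4.25; h_4 = 5; x_5 = 4; y_5 = 13.25; z_5 = 5.25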